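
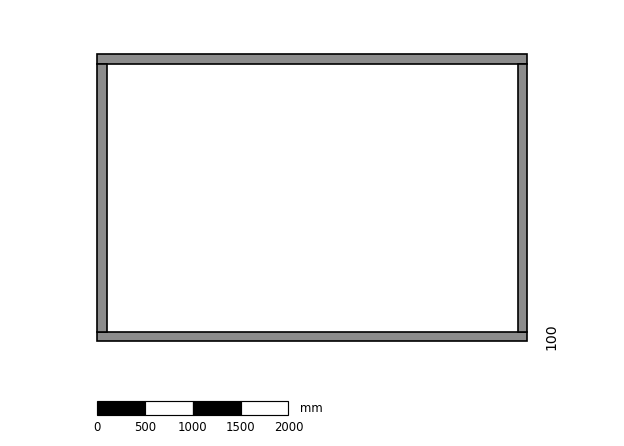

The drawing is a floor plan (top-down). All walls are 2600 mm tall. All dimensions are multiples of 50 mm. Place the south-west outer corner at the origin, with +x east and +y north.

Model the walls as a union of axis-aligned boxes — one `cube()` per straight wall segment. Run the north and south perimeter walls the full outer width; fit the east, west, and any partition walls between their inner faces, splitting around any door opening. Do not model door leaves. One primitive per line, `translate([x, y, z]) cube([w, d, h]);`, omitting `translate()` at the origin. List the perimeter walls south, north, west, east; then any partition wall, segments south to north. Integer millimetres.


cube([4500, 100, 2600]);
translate([0, 2900, 0]) cube([4500, 100, 2600]);
translate([0, 100, 0]) cube([100, 2800, 2600]);
translate([4400, 100, 0]) cube([100, 2800, 2600]);


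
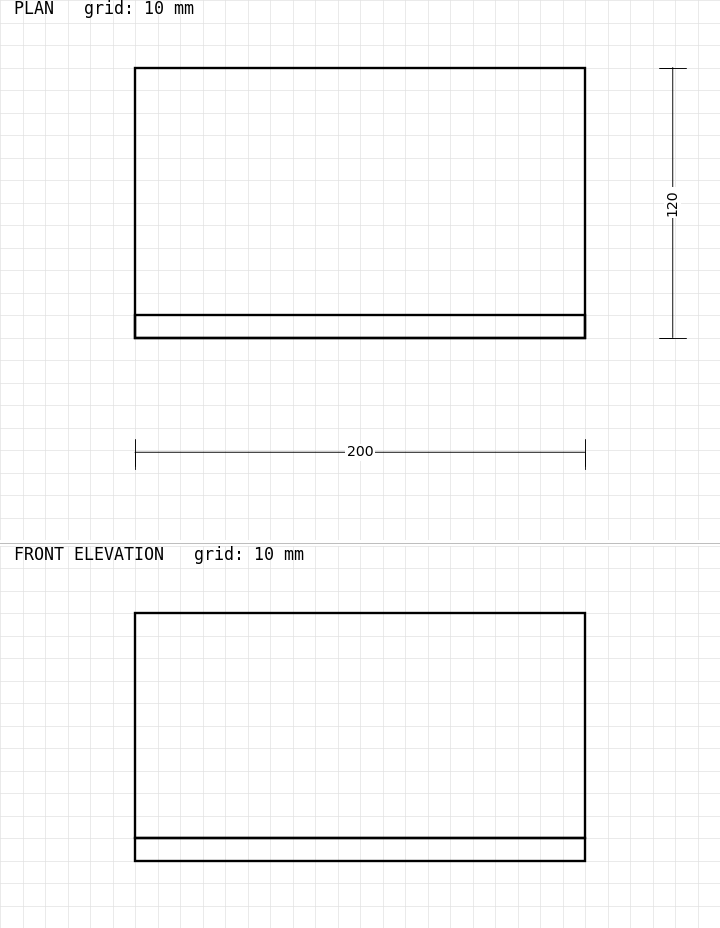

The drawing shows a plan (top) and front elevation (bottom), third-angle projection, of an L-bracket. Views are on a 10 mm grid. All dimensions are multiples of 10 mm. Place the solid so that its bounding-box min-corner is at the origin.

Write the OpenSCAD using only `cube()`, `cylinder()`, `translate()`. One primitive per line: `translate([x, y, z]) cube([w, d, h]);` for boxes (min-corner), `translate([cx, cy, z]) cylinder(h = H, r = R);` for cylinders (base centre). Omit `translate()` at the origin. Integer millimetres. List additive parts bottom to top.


cube([200, 120, 10]);
translate([0, 0, 10]) cube([200, 10, 100]);


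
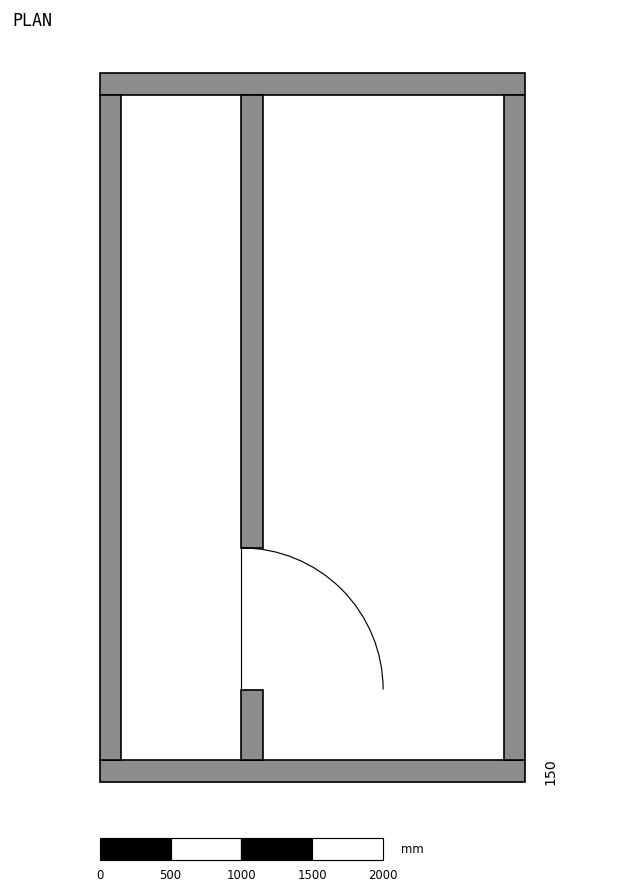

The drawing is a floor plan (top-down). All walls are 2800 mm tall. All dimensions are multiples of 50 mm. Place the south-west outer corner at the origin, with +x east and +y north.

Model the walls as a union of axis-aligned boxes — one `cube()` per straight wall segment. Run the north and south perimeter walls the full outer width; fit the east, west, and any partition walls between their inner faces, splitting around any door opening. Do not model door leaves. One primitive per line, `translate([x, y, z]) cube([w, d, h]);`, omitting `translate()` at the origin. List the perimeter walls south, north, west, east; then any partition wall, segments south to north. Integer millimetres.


cube([3000, 150, 2800]);
translate([0, 4850, 0]) cube([3000, 150, 2800]);
translate([0, 150, 0]) cube([150, 4700, 2800]);
translate([2850, 150, 0]) cube([150, 4700, 2800]);
translate([1000, 150, 0]) cube([150, 500, 2800]);
translate([1000, 1650, 0]) cube([150, 3200, 2800]);


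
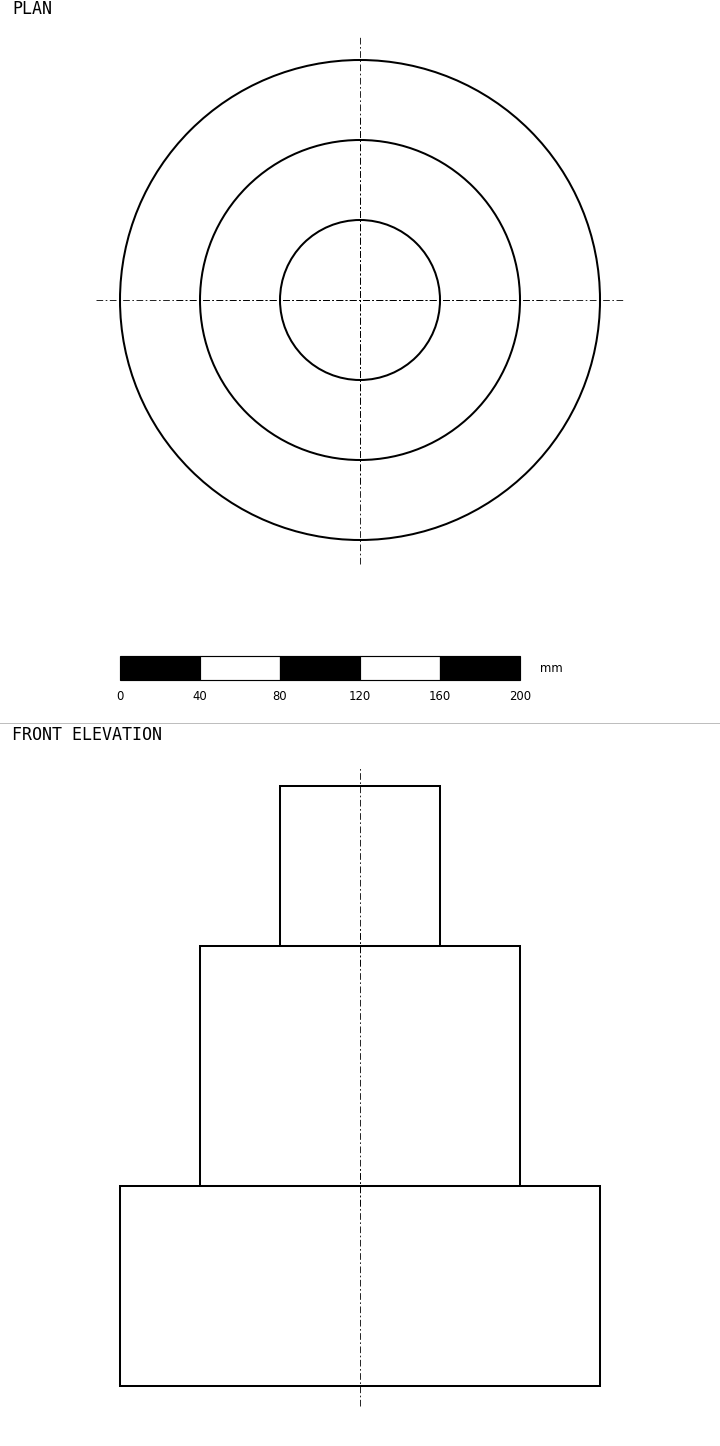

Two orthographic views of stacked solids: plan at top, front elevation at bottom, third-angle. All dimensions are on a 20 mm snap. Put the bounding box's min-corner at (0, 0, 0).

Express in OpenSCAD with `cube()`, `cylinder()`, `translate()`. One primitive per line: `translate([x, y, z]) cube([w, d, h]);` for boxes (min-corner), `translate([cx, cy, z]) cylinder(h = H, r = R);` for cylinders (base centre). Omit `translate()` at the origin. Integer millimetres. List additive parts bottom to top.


translate([120, 120, 0]) cylinder(h = 100, r = 120);
translate([120, 120, 100]) cylinder(h = 120, r = 80);
translate([120, 120, 220]) cylinder(h = 80, r = 40);


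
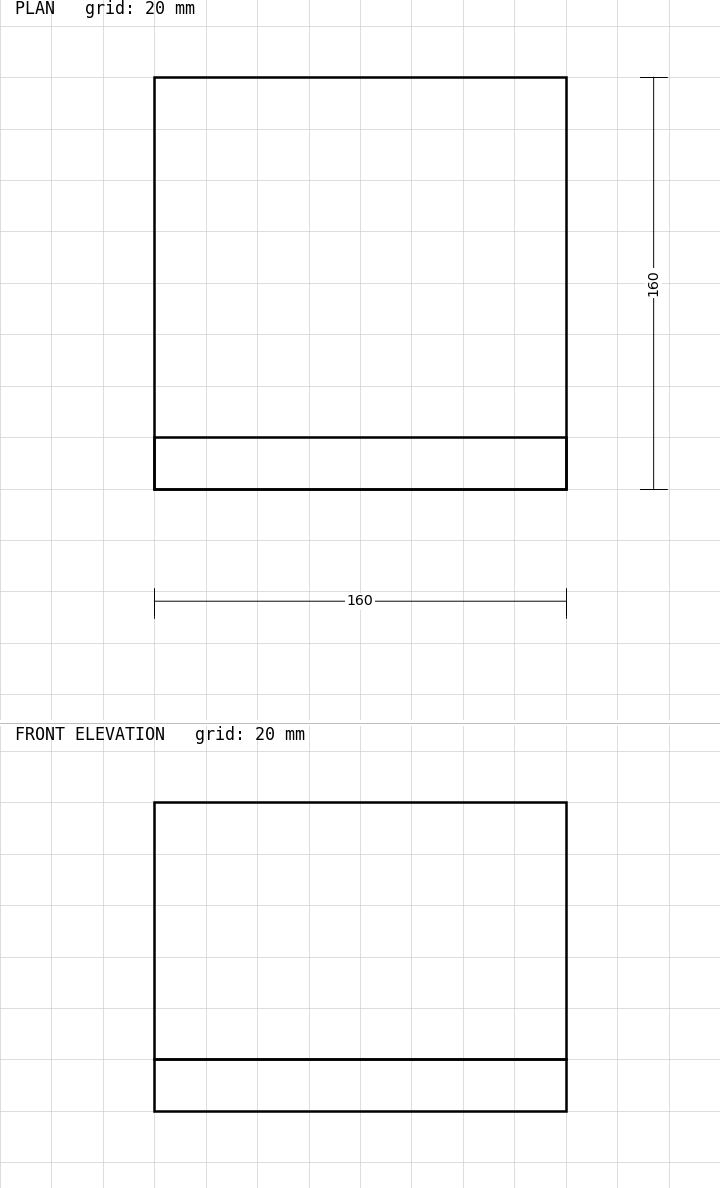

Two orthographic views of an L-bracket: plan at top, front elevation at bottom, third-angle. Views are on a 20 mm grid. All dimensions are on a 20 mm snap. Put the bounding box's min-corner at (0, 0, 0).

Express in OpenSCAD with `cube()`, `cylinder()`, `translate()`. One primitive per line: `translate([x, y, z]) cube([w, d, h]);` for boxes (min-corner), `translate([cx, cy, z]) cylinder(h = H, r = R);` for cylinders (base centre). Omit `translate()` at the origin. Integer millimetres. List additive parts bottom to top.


cube([160, 160, 20]);
translate([0, 0, 20]) cube([160, 20, 100]);


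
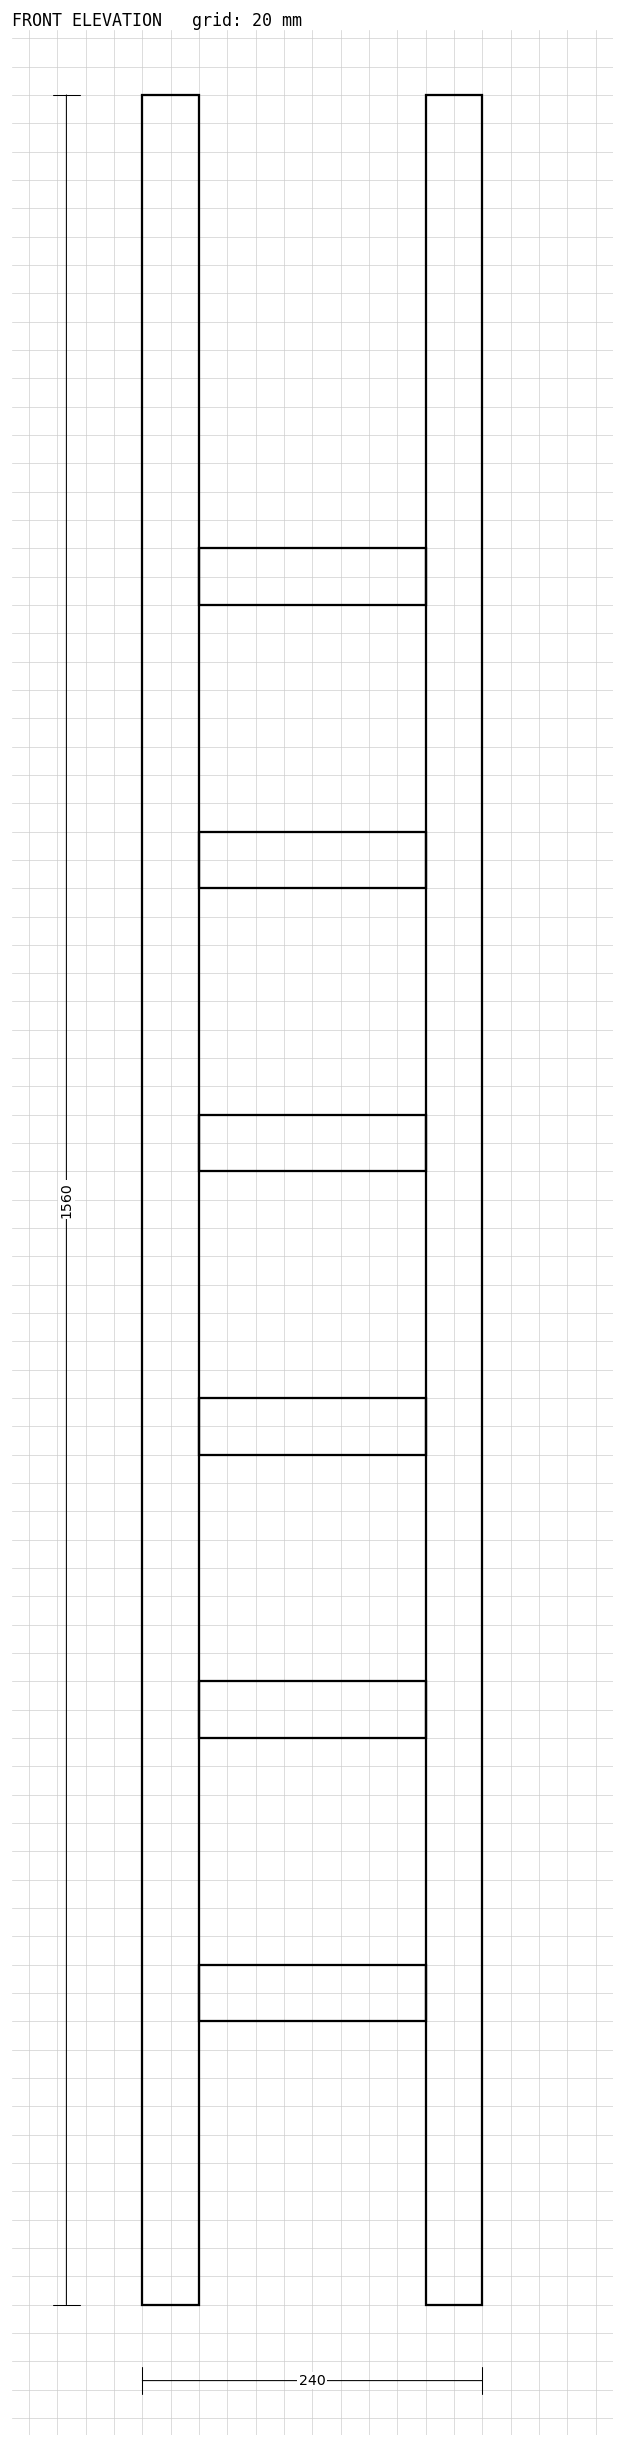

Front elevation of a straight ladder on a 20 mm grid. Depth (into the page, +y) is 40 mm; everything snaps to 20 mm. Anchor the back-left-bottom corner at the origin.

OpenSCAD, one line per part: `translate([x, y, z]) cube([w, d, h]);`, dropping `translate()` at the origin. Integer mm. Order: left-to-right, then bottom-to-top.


cube([40, 40, 1560]);
translate([40, 0, 200]) cube([160, 40, 40]);
translate([40, 0, 400]) cube([160, 40, 40]);
translate([40, 0, 600]) cube([160, 40, 40]);
translate([40, 0, 800]) cube([160, 40, 40]);
translate([40, 0, 1000]) cube([160, 40, 40]);
translate([40, 0, 1200]) cube([160, 40, 40]);
translate([200, 0, 0]) cube([40, 40, 1560]);


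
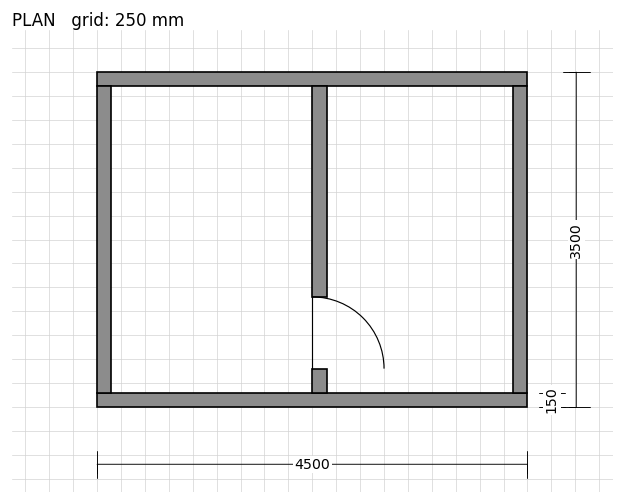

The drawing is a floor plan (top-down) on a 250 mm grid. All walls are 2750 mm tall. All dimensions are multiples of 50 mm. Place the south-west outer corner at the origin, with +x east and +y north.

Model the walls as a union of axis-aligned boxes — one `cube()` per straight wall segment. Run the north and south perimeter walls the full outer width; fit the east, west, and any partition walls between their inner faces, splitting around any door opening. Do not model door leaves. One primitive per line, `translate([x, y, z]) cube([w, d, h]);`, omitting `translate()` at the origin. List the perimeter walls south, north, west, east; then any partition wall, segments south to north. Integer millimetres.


cube([4500, 150, 2750]);
translate([0, 3350, 0]) cube([4500, 150, 2750]);
translate([0, 150, 0]) cube([150, 3200, 2750]);
translate([4350, 150, 0]) cube([150, 3200, 2750]);
translate([2250, 150, 0]) cube([150, 250, 2750]);
translate([2250, 1150, 0]) cube([150, 2200, 2750]);


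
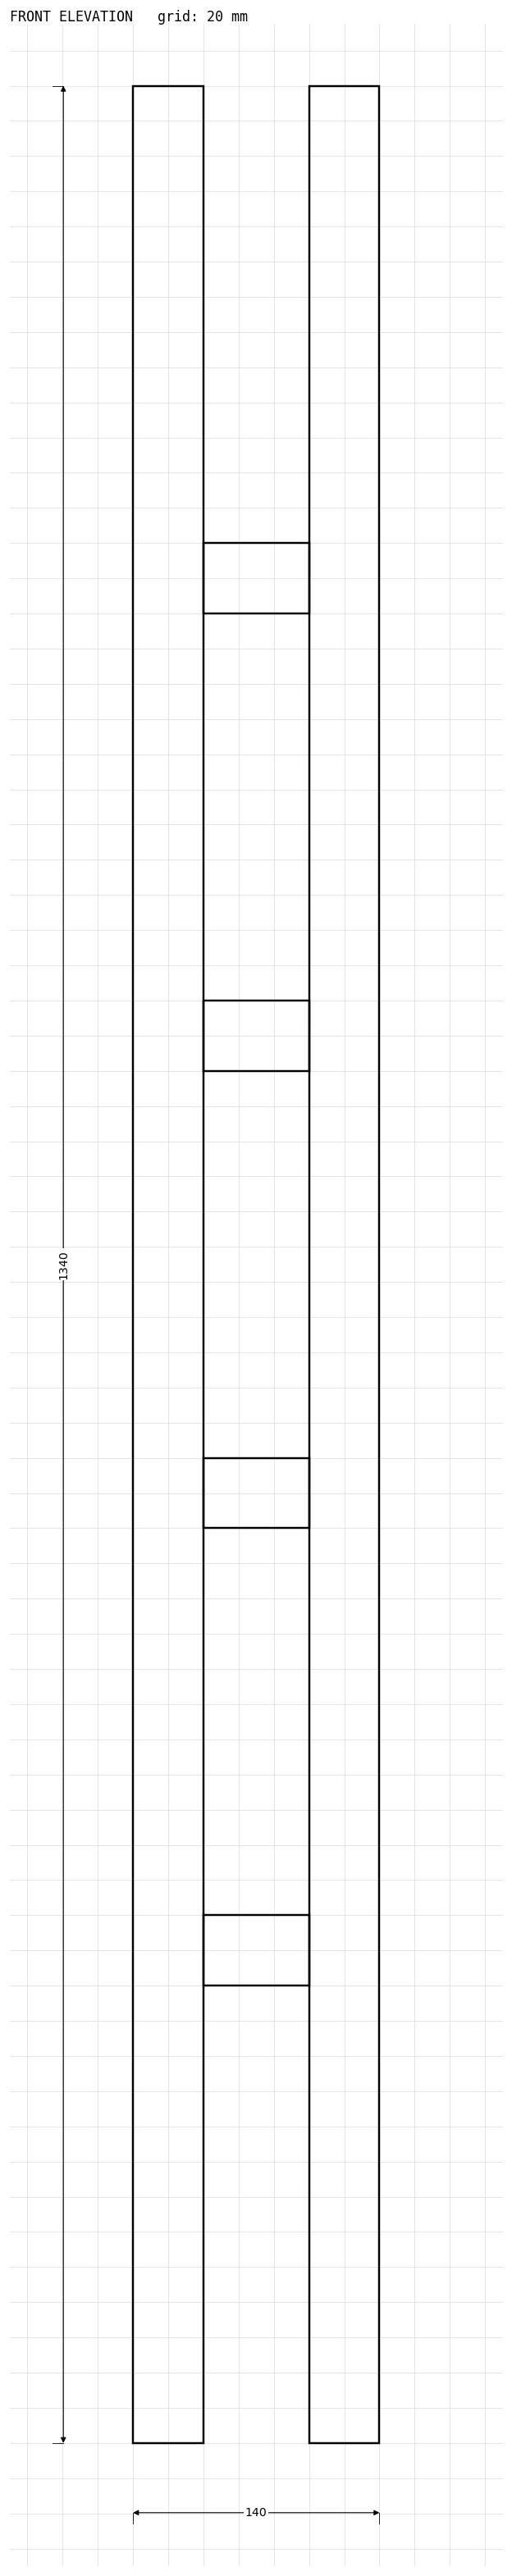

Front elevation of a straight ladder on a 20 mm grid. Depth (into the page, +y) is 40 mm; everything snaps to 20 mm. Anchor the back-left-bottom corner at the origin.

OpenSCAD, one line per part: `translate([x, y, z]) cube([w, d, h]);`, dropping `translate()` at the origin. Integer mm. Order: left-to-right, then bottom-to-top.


cube([40, 40, 1340]);
translate([40, 0, 260]) cube([60, 40, 40]);
translate([40, 0, 520]) cube([60, 40, 40]);
translate([40, 0, 780]) cube([60, 40, 40]);
translate([40, 0, 1040]) cube([60, 40, 40]);
translate([100, 0, 0]) cube([40, 40, 1340]);


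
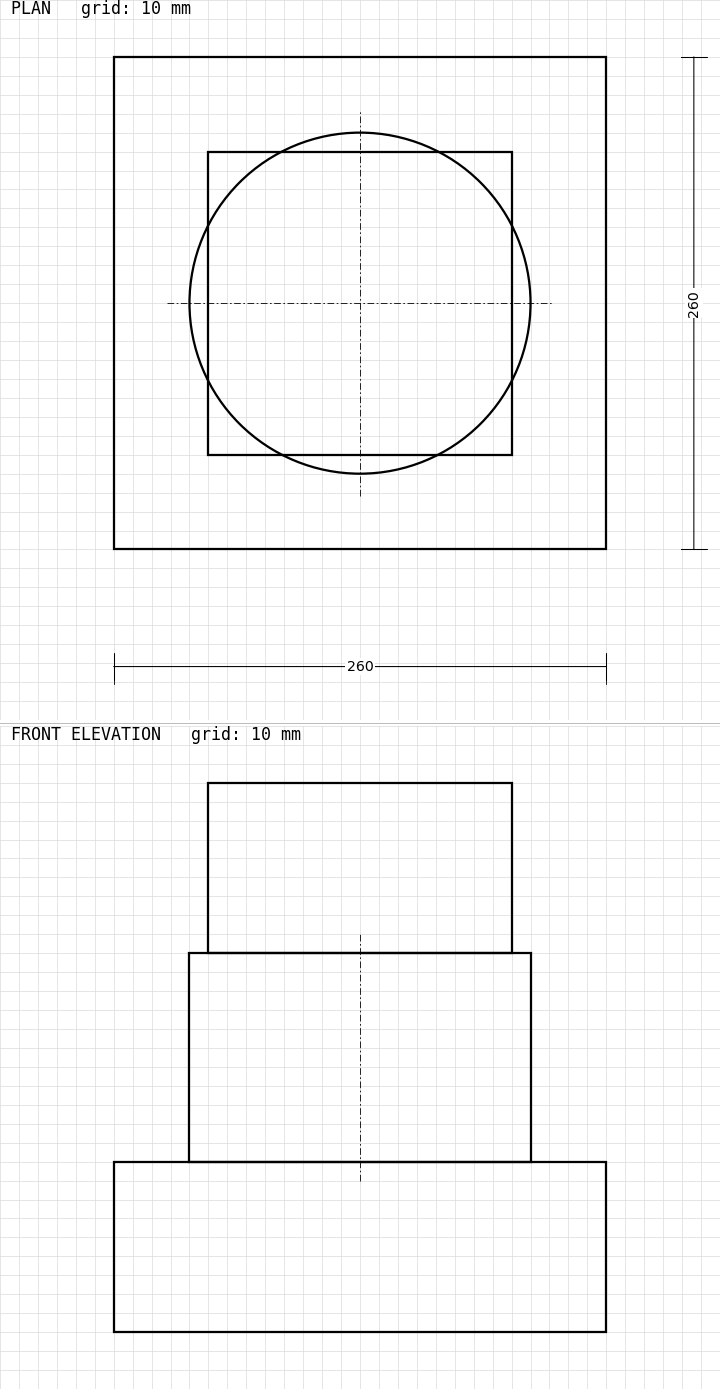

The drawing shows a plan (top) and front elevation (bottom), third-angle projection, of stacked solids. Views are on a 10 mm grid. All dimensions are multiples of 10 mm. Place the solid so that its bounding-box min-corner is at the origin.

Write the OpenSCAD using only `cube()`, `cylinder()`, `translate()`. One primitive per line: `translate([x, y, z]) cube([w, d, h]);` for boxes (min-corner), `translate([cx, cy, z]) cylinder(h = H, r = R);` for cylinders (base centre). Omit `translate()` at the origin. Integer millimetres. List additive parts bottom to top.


cube([260, 260, 90]);
translate([130, 130, 90]) cylinder(h = 110, r = 90);
translate([50, 50, 200]) cube([160, 160, 90]);


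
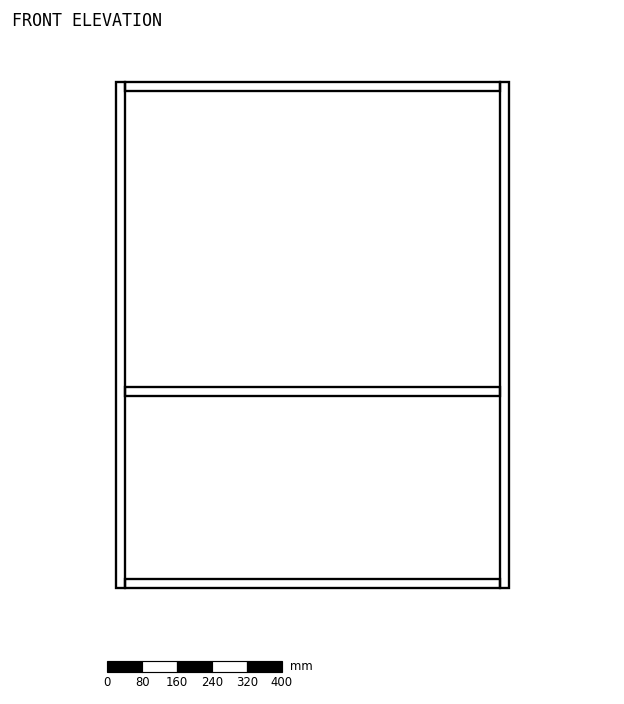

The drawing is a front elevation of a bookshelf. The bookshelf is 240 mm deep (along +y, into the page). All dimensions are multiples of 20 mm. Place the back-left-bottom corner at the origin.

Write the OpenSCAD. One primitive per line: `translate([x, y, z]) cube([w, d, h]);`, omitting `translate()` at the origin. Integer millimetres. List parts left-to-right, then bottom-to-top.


cube([20, 240, 1160]);
translate([20, 0, 0]) cube([860, 240, 20]);
translate([20, 0, 440]) cube([860, 240, 20]);
translate([20, 0, 1140]) cube([860, 240, 20]);
translate([880, 0, 0]) cube([20, 240, 1160]);


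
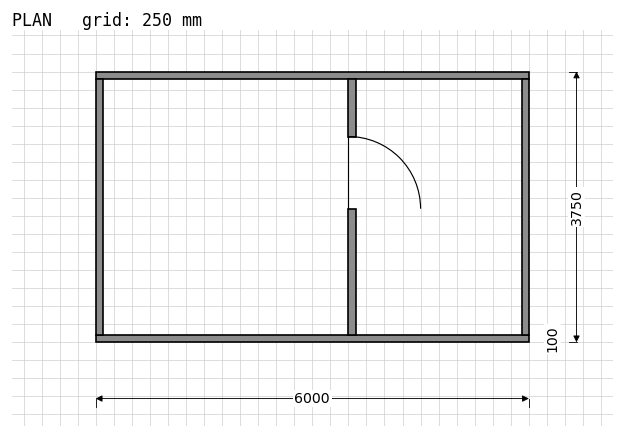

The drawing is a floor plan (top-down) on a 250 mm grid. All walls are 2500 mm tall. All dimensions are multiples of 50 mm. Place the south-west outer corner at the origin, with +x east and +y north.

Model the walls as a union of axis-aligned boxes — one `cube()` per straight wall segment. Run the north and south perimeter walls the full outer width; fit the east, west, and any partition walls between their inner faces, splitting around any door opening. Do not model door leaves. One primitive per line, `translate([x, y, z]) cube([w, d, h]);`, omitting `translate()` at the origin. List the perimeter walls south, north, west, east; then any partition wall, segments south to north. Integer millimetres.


cube([6000, 100, 2500]);
translate([0, 3650, 0]) cube([6000, 100, 2500]);
translate([0, 100, 0]) cube([100, 3550, 2500]);
translate([5900, 100, 0]) cube([100, 3550, 2500]);
translate([3500, 100, 0]) cube([100, 1750, 2500]);
translate([3500, 2850, 0]) cube([100, 800, 2500]);


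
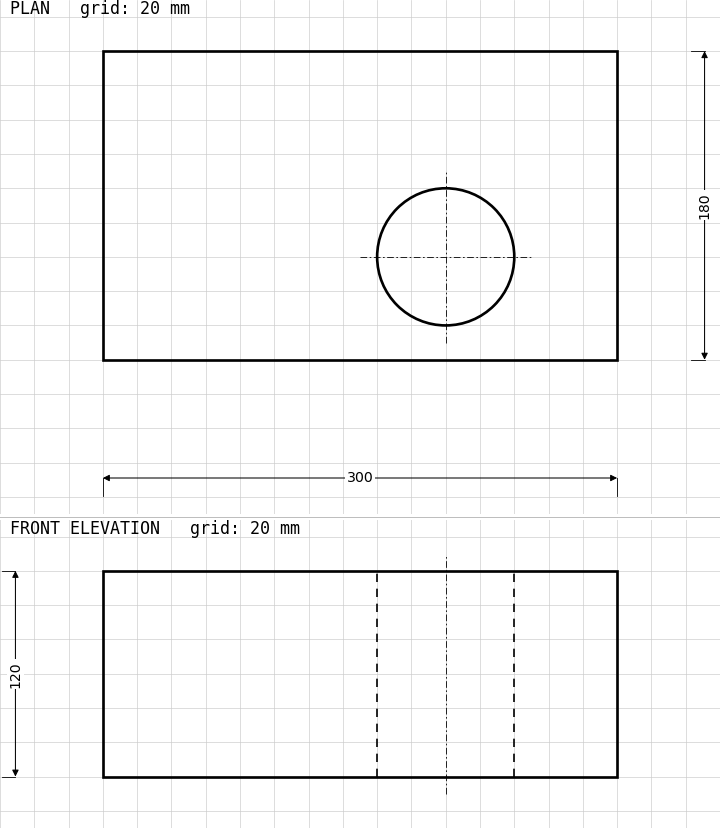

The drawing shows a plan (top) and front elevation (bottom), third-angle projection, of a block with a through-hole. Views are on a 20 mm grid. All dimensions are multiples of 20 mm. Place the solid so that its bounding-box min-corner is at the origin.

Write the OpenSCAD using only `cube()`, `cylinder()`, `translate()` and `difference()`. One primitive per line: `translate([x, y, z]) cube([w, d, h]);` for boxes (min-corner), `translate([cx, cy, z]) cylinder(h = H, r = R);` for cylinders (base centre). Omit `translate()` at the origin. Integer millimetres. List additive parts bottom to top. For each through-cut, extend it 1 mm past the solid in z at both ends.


difference() {
  cube([300, 180, 120]);
  translate([200, 60, -1]) cylinder(h = 122, r = 40);
}


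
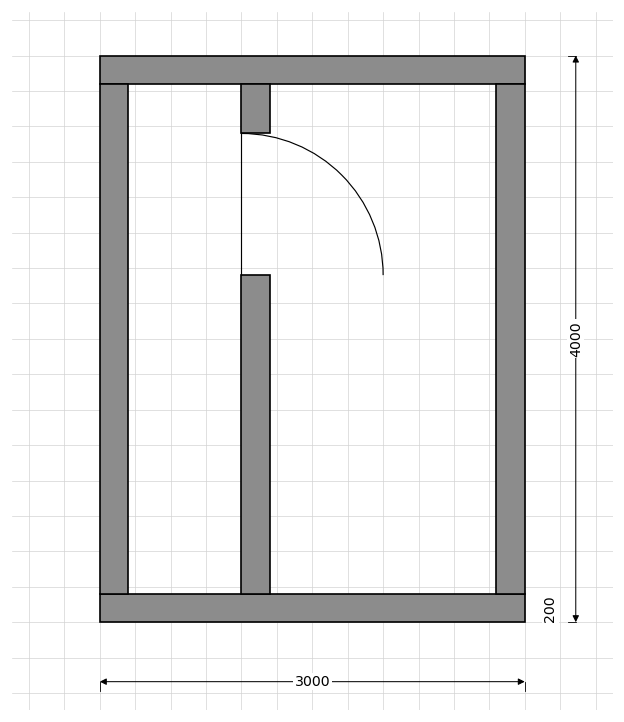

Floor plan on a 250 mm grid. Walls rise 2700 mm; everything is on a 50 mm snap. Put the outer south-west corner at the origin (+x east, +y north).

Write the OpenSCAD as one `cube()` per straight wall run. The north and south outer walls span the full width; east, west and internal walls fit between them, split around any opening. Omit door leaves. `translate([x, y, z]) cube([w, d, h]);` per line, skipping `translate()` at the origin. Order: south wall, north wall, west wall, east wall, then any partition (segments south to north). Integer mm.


cube([3000, 200, 2700]);
translate([0, 3800, 0]) cube([3000, 200, 2700]);
translate([0, 200, 0]) cube([200, 3600, 2700]);
translate([2800, 200, 0]) cube([200, 3600, 2700]);
translate([1000, 200, 0]) cube([200, 2250, 2700]);
translate([1000, 3450, 0]) cube([200, 350, 2700]);


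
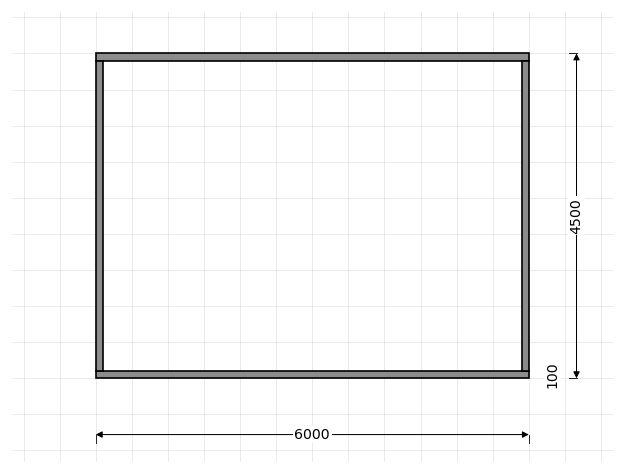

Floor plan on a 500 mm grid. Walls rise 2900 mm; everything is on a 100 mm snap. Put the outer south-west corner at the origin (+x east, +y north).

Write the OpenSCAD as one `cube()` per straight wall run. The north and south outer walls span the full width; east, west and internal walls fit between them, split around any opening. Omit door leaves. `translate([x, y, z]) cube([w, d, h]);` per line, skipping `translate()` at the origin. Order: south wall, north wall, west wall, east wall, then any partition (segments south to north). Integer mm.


cube([6000, 100, 2900]);
translate([0, 4400, 0]) cube([6000, 100, 2900]);
translate([0, 100, 0]) cube([100, 4300, 2900]);
translate([5900, 100, 0]) cube([100, 4300, 2900]);


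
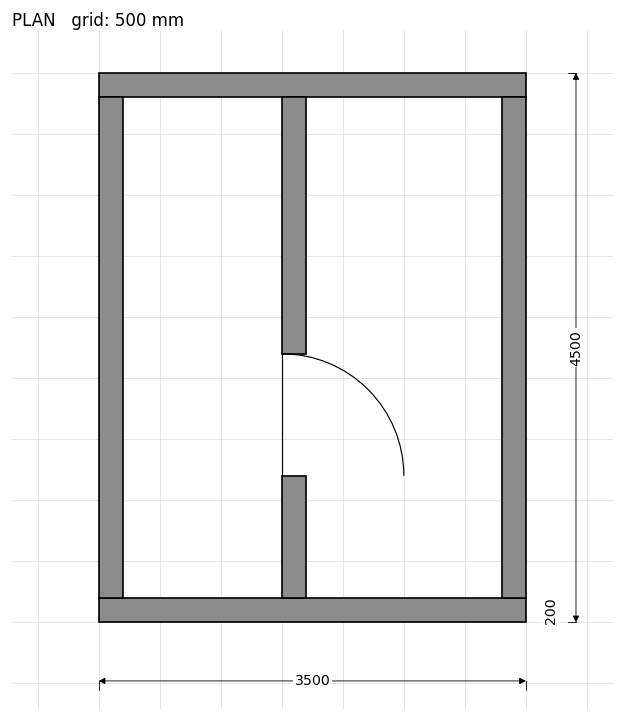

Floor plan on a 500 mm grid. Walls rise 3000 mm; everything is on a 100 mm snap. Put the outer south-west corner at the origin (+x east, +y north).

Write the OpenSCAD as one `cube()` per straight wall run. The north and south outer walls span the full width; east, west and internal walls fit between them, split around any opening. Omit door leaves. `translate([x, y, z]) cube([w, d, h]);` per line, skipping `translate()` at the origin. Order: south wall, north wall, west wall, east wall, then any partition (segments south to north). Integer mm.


cube([3500, 200, 3000]);
translate([0, 4300, 0]) cube([3500, 200, 3000]);
translate([0, 200, 0]) cube([200, 4100, 3000]);
translate([3300, 200, 0]) cube([200, 4100, 3000]);
translate([1500, 200, 0]) cube([200, 1000, 3000]);
translate([1500, 2200, 0]) cube([200, 2100, 3000]);


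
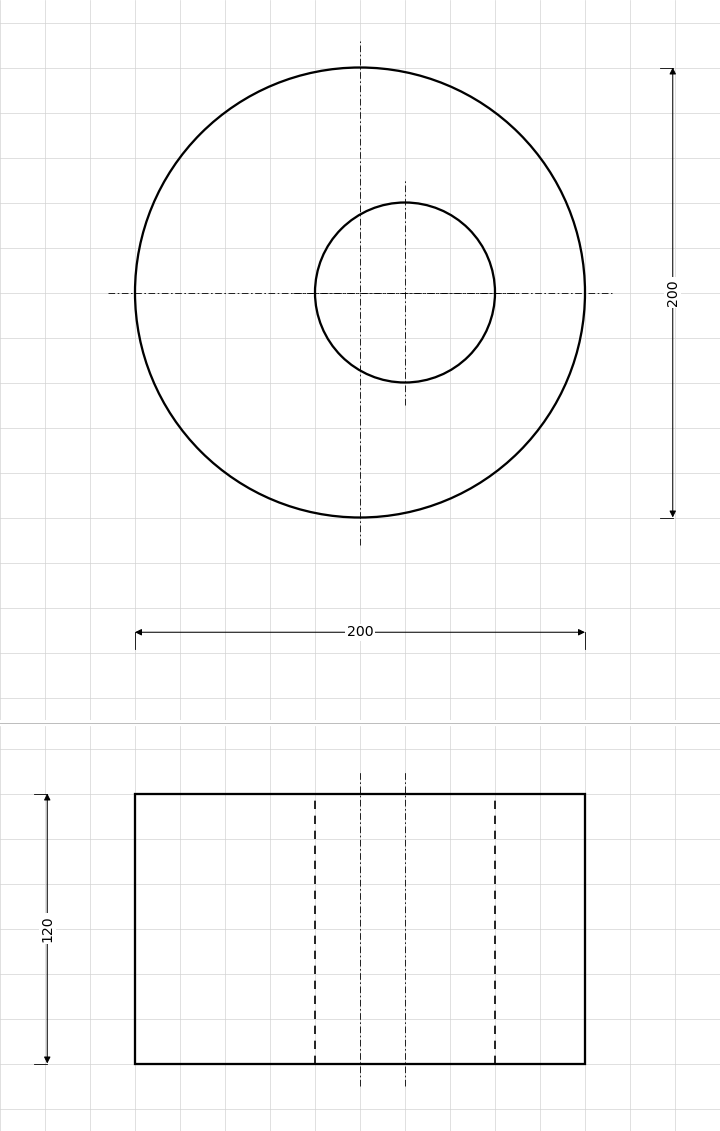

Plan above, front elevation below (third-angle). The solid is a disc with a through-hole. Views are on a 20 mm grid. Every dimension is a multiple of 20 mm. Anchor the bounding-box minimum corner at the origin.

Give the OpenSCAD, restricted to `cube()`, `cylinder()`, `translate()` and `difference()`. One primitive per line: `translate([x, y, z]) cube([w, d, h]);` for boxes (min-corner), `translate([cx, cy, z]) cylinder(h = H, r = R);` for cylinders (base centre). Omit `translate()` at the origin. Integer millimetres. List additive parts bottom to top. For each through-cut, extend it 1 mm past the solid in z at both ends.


difference() {
  translate([100, 100, 0]) cylinder(h = 120, r = 100);
  translate([120, 100, -1]) cylinder(h = 122, r = 40);
}


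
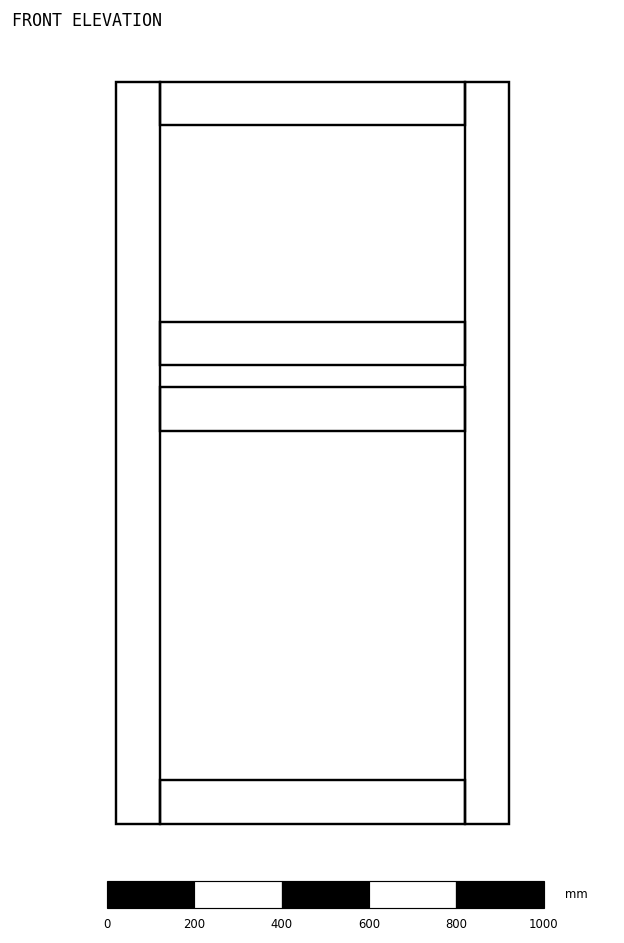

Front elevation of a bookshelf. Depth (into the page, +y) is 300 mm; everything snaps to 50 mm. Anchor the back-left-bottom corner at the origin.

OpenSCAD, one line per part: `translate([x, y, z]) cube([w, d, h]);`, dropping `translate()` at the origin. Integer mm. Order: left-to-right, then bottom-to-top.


cube([100, 300, 1700]);
translate([100, 0, 0]) cube([700, 300, 100]);
translate([100, 0, 900]) cube([700, 300, 100]);
translate([100, 0, 1050]) cube([700, 300, 100]);
translate([100, 0, 1600]) cube([700, 300, 100]);
translate([800, 0, 0]) cube([100, 300, 1700]);


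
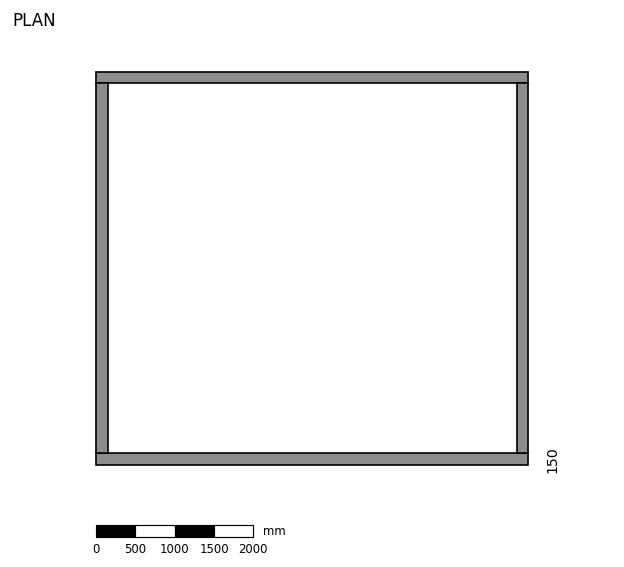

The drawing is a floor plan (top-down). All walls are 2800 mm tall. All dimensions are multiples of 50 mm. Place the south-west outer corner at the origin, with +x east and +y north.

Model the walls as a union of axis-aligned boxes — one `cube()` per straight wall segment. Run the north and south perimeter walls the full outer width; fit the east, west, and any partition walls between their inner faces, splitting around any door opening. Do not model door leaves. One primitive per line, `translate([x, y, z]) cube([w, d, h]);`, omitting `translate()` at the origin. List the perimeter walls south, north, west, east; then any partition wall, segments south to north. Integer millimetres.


cube([5500, 150, 2800]);
translate([0, 4850, 0]) cube([5500, 150, 2800]);
translate([0, 150, 0]) cube([150, 4700, 2800]);
translate([5350, 150, 0]) cube([150, 4700, 2800]);


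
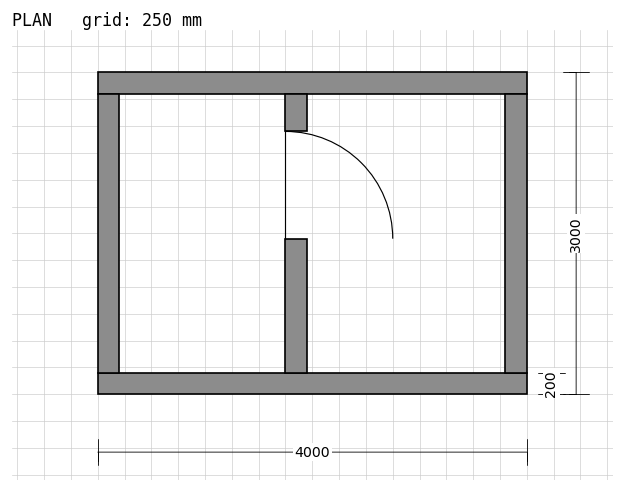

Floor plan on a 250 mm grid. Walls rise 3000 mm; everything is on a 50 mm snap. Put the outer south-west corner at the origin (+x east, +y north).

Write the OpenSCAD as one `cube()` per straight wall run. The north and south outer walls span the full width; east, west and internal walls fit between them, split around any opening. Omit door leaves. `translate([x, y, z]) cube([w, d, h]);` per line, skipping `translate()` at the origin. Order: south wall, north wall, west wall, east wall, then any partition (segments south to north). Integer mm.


cube([4000, 200, 3000]);
translate([0, 2800, 0]) cube([4000, 200, 3000]);
translate([0, 200, 0]) cube([200, 2600, 3000]);
translate([3800, 200, 0]) cube([200, 2600, 3000]);
translate([1750, 200, 0]) cube([200, 1250, 3000]);
translate([1750, 2450, 0]) cube([200, 350, 3000]);


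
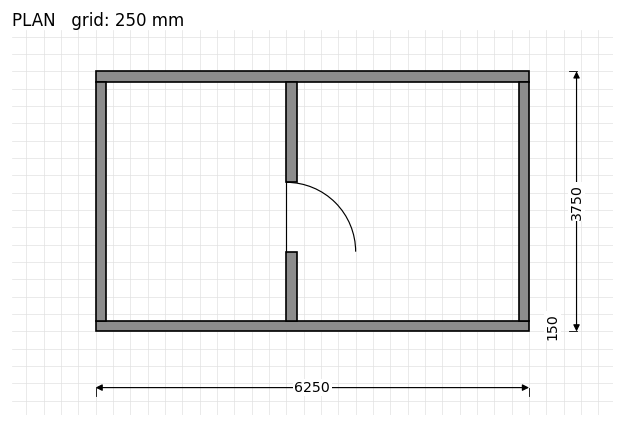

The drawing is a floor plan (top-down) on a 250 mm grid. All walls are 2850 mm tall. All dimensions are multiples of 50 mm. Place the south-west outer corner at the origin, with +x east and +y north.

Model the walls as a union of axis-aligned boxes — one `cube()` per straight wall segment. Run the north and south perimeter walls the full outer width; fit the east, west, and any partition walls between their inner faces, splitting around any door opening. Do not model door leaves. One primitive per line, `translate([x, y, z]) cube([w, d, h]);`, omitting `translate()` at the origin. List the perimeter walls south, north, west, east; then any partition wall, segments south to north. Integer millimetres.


cube([6250, 150, 2850]);
translate([0, 3600, 0]) cube([6250, 150, 2850]);
translate([0, 150, 0]) cube([150, 3450, 2850]);
translate([6100, 150, 0]) cube([150, 3450, 2850]);
translate([2750, 150, 0]) cube([150, 1000, 2850]);
translate([2750, 2150, 0]) cube([150, 1450, 2850]);


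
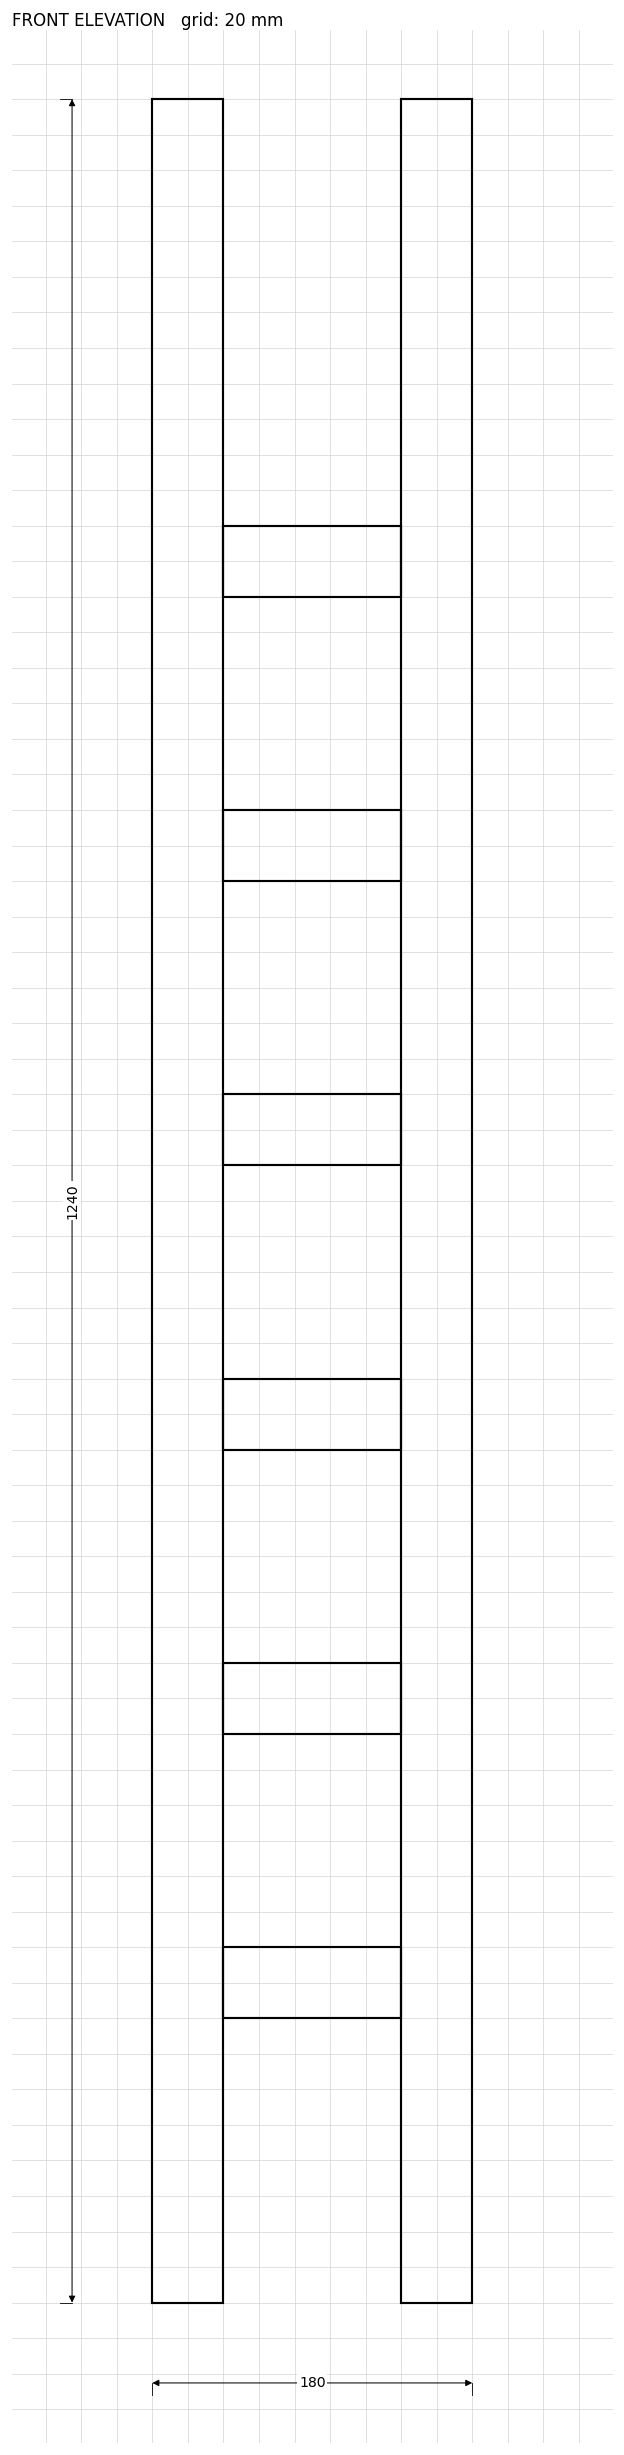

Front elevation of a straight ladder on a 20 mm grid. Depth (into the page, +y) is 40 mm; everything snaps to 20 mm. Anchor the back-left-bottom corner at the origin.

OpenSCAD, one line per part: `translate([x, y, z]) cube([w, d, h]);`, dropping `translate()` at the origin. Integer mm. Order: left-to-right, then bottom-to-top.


cube([40, 40, 1240]);
translate([40, 0, 160]) cube([100, 40, 40]);
translate([40, 0, 320]) cube([100, 40, 40]);
translate([40, 0, 480]) cube([100, 40, 40]);
translate([40, 0, 640]) cube([100, 40, 40]);
translate([40, 0, 800]) cube([100, 40, 40]);
translate([40, 0, 960]) cube([100, 40, 40]);
translate([140, 0, 0]) cube([40, 40, 1240]);


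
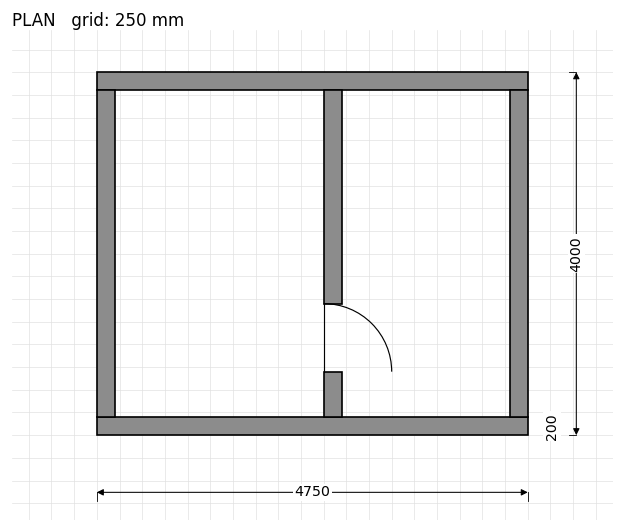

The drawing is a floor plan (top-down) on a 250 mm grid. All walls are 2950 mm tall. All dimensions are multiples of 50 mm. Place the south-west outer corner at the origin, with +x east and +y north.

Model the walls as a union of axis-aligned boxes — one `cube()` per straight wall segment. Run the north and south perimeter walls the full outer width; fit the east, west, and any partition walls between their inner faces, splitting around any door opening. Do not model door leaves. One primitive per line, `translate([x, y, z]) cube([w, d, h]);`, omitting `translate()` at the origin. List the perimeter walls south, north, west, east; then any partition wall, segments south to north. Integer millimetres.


cube([4750, 200, 2950]);
translate([0, 3800, 0]) cube([4750, 200, 2950]);
translate([0, 200, 0]) cube([200, 3600, 2950]);
translate([4550, 200, 0]) cube([200, 3600, 2950]);
translate([2500, 200, 0]) cube([200, 500, 2950]);
translate([2500, 1450, 0]) cube([200, 2350, 2950]);


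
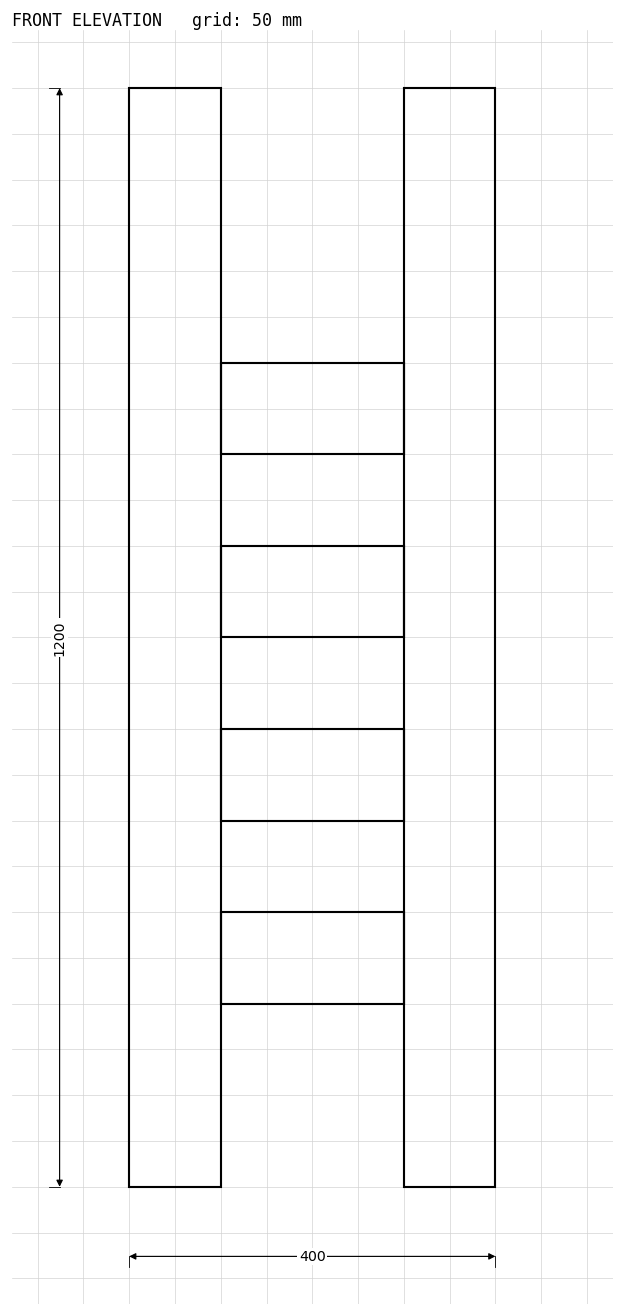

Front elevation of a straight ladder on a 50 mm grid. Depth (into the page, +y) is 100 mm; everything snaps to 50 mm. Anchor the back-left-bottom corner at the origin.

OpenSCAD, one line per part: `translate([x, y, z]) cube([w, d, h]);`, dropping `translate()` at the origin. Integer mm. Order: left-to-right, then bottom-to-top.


cube([100, 100, 1200]);
translate([100, 0, 200]) cube([200, 100, 100]);
translate([100, 0, 400]) cube([200, 100, 100]);
translate([100, 0, 600]) cube([200, 100, 100]);
translate([100, 0, 800]) cube([200, 100, 100]);
translate([300, 0, 0]) cube([100, 100, 1200]);


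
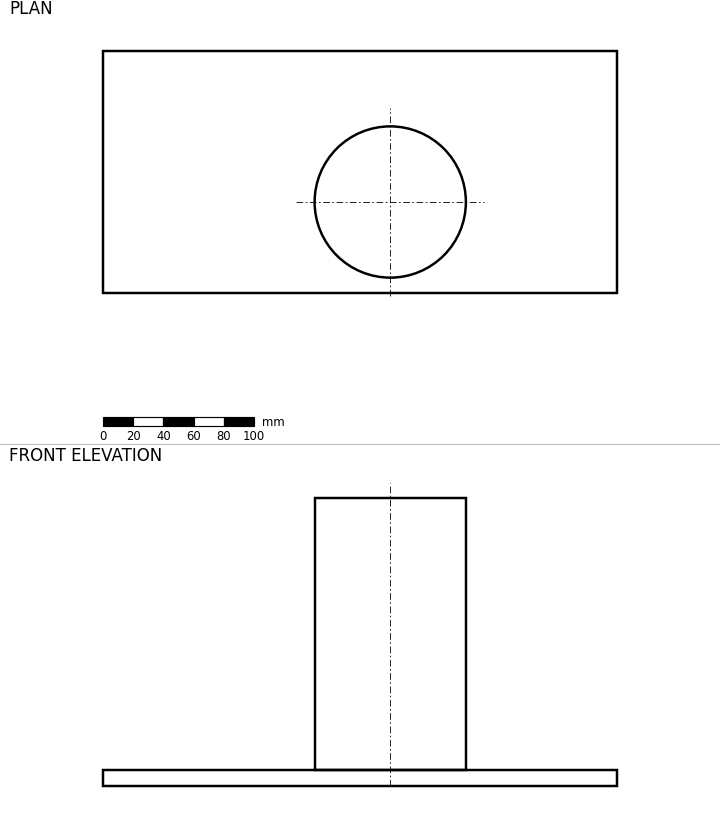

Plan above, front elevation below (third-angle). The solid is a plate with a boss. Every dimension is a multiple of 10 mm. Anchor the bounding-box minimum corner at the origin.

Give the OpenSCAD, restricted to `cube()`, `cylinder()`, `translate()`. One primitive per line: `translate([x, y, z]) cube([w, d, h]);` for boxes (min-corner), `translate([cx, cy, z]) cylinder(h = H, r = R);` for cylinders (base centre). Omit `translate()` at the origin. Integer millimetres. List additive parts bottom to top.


cube([340, 160, 10]);
translate([190, 60, 10]) cylinder(h = 180, r = 50);


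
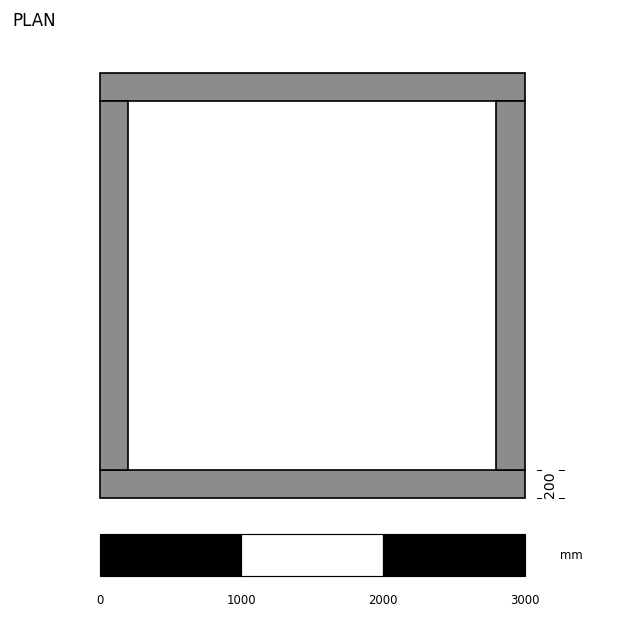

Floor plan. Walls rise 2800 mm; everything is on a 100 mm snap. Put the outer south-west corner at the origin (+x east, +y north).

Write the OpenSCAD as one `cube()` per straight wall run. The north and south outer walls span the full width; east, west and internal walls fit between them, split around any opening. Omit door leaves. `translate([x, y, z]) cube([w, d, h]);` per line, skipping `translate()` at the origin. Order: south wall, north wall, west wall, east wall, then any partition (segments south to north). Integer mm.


cube([3000, 200, 2800]);
translate([0, 2800, 0]) cube([3000, 200, 2800]);
translate([0, 200, 0]) cube([200, 2600, 2800]);
translate([2800, 200, 0]) cube([200, 2600, 2800]);


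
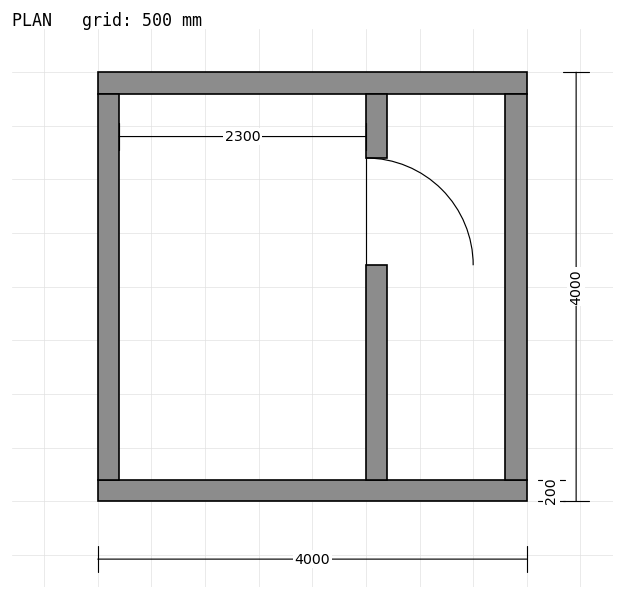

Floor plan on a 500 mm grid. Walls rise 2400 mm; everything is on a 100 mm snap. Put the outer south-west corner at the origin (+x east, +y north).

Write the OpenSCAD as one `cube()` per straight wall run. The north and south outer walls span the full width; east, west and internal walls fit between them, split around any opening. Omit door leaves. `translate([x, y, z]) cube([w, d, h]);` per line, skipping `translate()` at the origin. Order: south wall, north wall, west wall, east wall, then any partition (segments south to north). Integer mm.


cube([4000, 200, 2400]);
translate([0, 3800, 0]) cube([4000, 200, 2400]);
translate([0, 200, 0]) cube([200, 3600, 2400]);
translate([3800, 200, 0]) cube([200, 3600, 2400]);
translate([2500, 200, 0]) cube([200, 2000, 2400]);
translate([2500, 3200, 0]) cube([200, 600, 2400]);


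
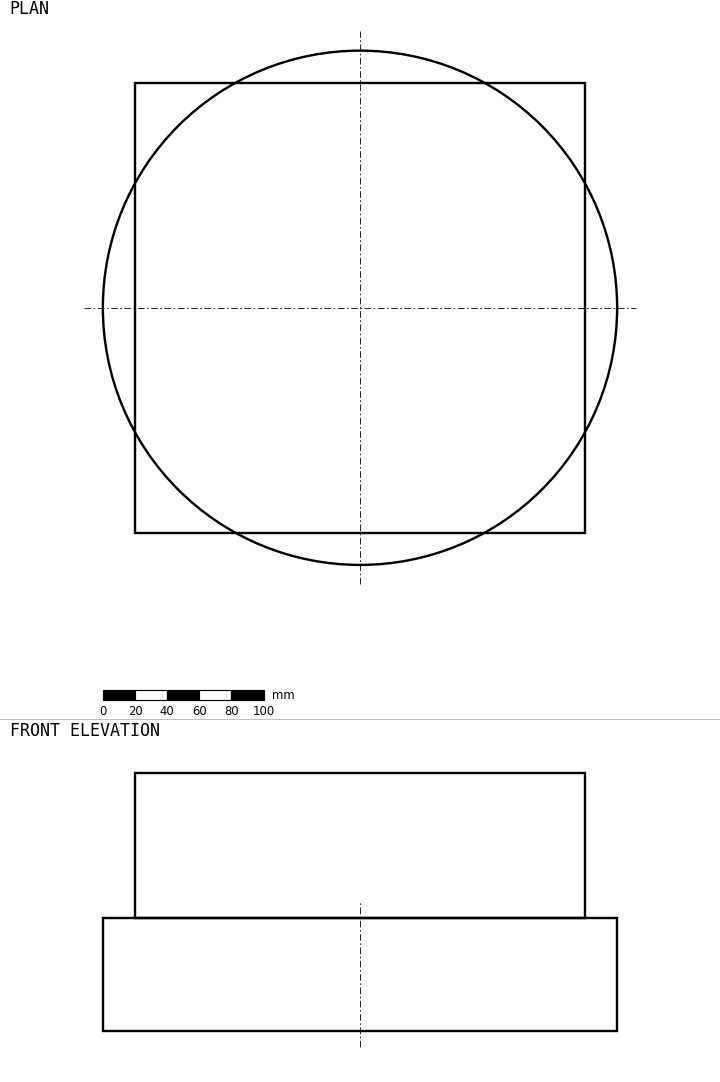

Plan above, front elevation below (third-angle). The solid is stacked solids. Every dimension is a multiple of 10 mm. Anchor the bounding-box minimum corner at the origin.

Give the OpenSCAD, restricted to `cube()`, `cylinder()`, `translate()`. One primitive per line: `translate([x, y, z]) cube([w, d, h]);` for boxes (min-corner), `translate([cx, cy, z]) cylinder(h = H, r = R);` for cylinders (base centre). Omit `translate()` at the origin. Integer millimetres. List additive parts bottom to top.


translate([160, 160, 0]) cylinder(h = 70, r = 160);
translate([20, 20, 70]) cube([280, 280, 90]);


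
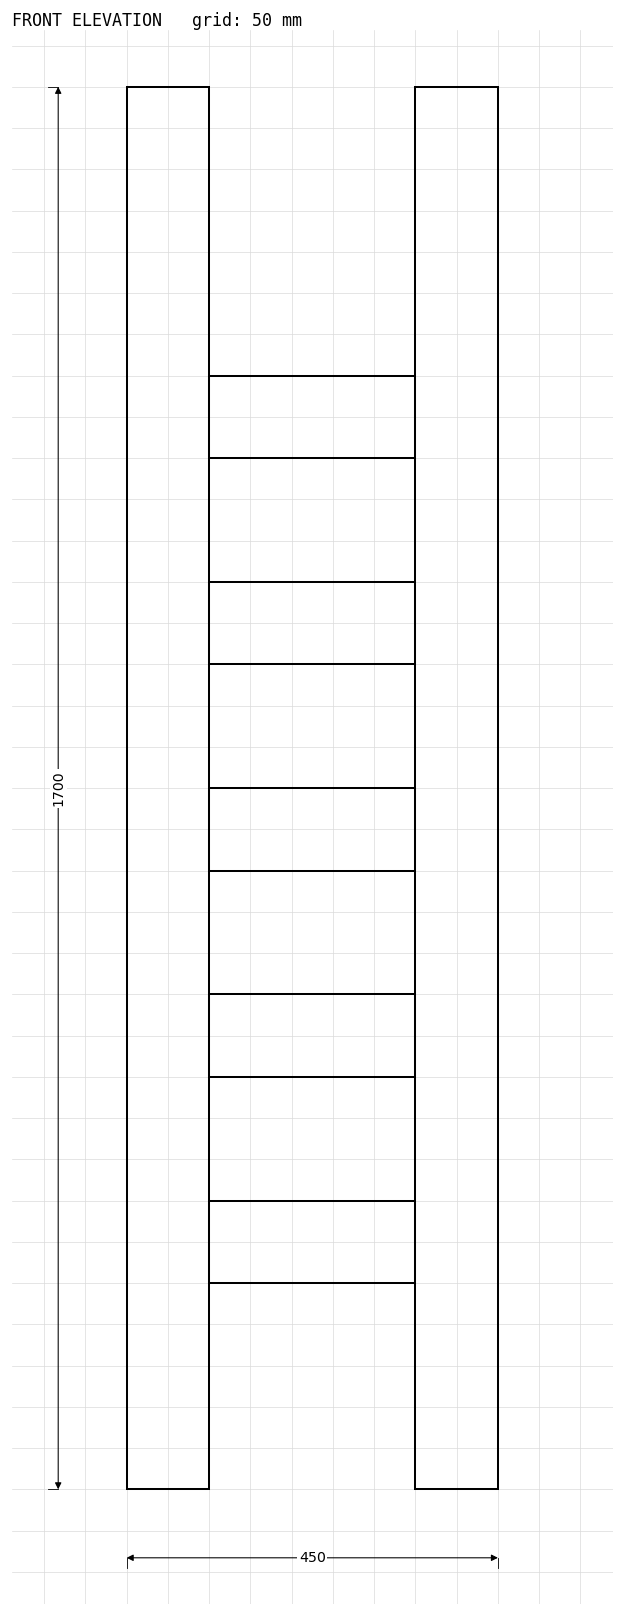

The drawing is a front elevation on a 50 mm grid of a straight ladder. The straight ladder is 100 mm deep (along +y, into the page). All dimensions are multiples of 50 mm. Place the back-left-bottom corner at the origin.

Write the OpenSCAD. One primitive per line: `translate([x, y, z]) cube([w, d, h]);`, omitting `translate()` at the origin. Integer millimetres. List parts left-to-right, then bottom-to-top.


cube([100, 100, 1700]);
translate([100, 0, 250]) cube([250, 100, 100]);
translate([100, 0, 500]) cube([250, 100, 100]);
translate([100, 0, 750]) cube([250, 100, 100]);
translate([100, 0, 1000]) cube([250, 100, 100]);
translate([100, 0, 1250]) cube([250, 100, 100]);
translate([350, 0, 0]) cube([100, 100, 1700]);


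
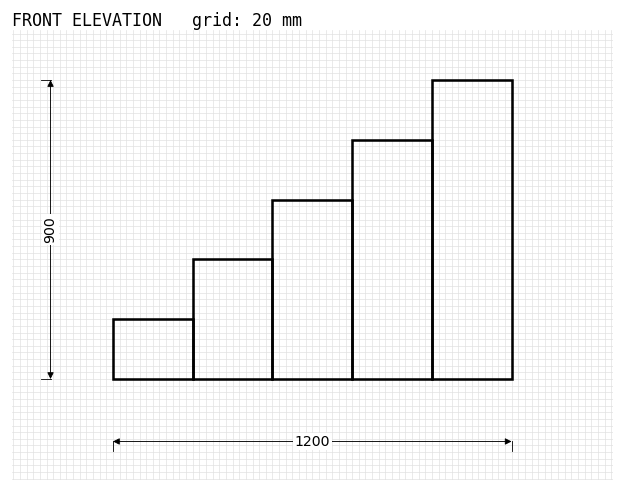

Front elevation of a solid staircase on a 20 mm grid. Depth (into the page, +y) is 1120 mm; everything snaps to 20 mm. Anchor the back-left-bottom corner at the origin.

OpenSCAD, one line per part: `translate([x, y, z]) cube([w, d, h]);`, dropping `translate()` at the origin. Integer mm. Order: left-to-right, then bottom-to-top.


cube([240, 1120, 180]);
translate([240, 0, 0]) cube([240, 1120, 360]);
translate([480, 0, 0]) cube([240, 1120, 540]);
translate([720, 0, 0]) cube([240, 1120, 720]);
translate([960, 0, 0]) cube([240, 1120, 900]);


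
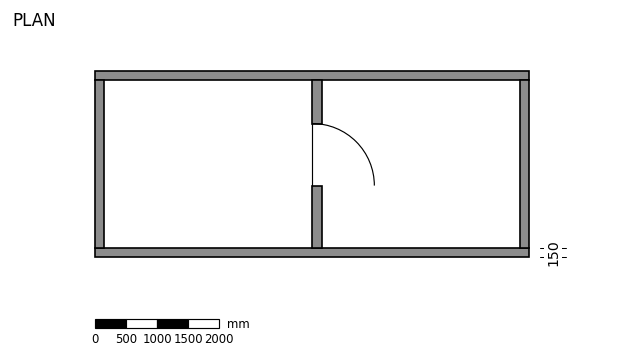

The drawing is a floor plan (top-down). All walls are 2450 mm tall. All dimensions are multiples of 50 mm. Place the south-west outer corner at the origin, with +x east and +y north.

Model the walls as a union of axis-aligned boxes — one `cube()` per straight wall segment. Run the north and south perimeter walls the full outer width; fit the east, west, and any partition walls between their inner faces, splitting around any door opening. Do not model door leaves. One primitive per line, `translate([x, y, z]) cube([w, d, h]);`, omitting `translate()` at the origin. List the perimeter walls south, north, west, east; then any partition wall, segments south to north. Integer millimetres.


cube([7000, 150, 2450]);
translate([0, 2850, 0]) cube([7000, 150, 2450]);
translate([0, 150, 0]) cube([150, 2700, 2450]);
translate([6850, 150, 0]) cube([150, 2700, 2450]);
translate([3500, 150, 0]) cube([150, 1000, 2450]);
translate([3500, 2150, 0]) cube([150, 700, 2450]);


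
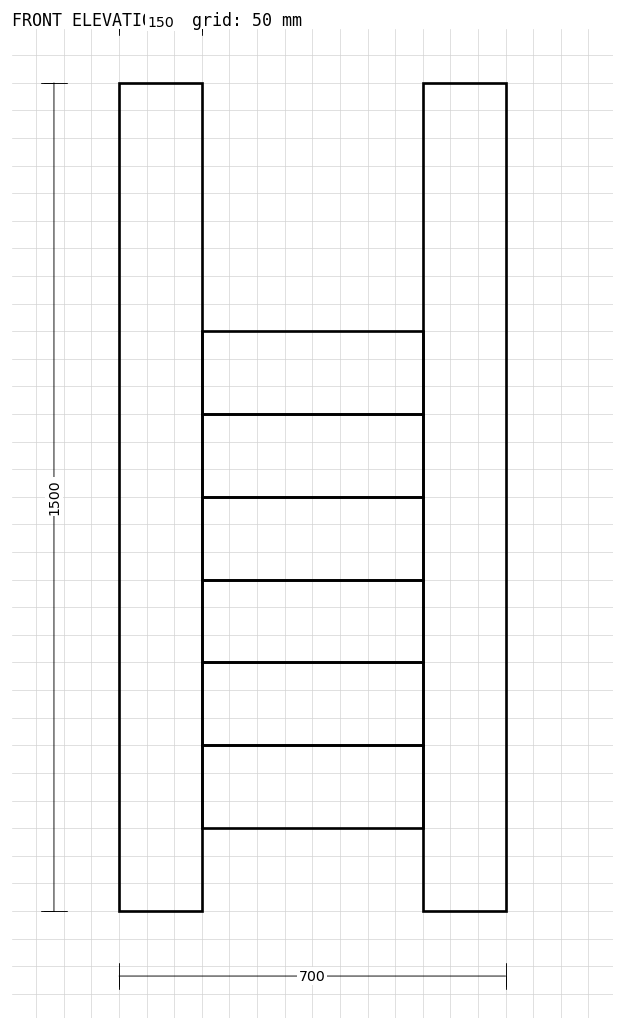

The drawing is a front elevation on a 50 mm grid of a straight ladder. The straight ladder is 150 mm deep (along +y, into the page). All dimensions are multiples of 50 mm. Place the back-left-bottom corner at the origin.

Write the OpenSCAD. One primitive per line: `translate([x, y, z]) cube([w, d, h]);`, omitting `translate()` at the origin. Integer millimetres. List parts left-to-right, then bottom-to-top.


cube([150, 150, 1500]);
translate([150, 0, 150]) cube([400, 150, 150]);
translate([150, 0, 300]) cube([400, 150, 150]);
translate([150, 0, 450]) cube([400, 150, 150]);
translate([150, 0, 600]) cube([400, 150, 150]);
translate([150, 0, 750]) cube([400, 150, 150]);
translate([150, 0, 900]) cube([400, 150, 150]);
translate([550, 0, 0]) cube([150, 150, 1500]);


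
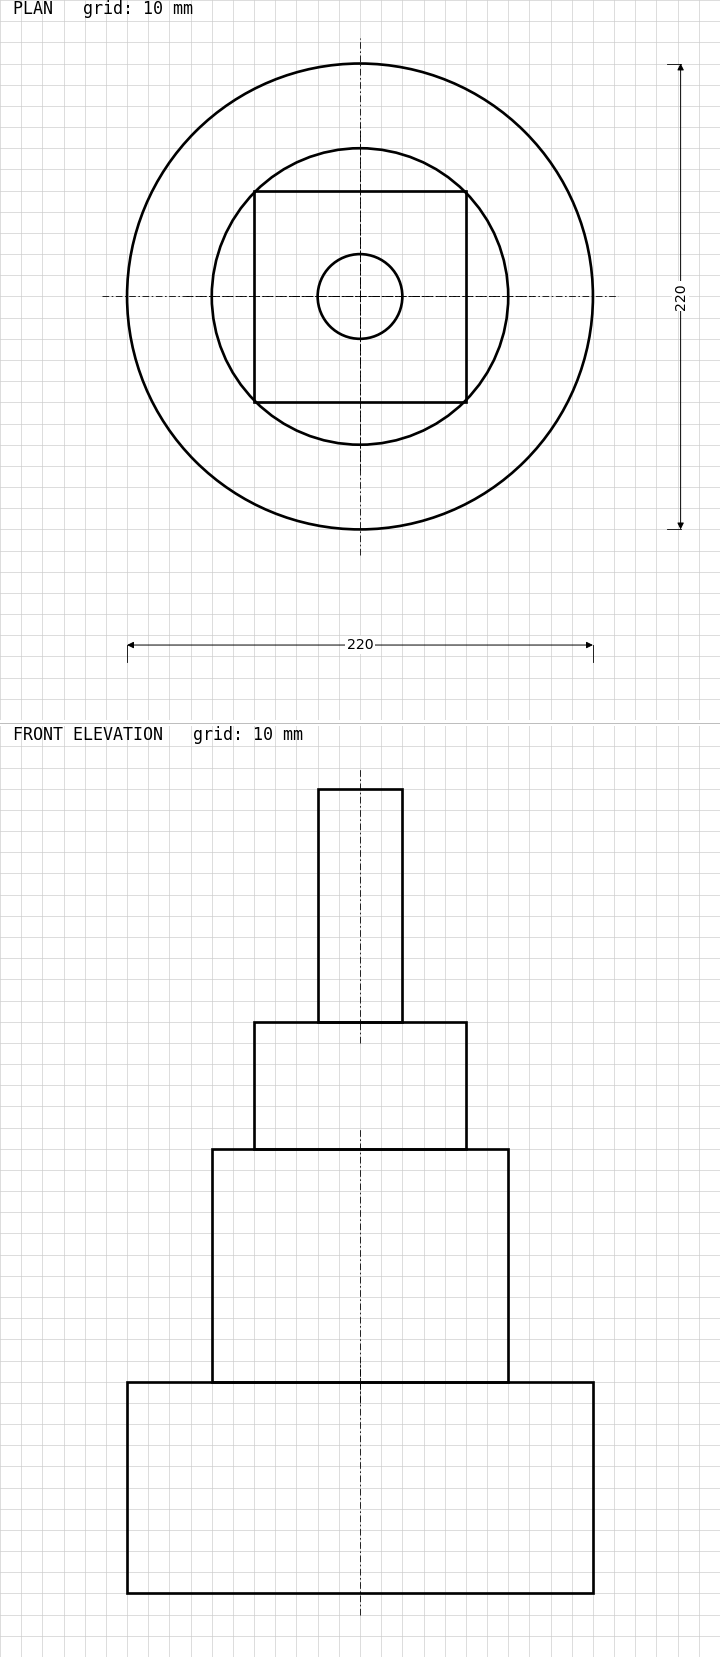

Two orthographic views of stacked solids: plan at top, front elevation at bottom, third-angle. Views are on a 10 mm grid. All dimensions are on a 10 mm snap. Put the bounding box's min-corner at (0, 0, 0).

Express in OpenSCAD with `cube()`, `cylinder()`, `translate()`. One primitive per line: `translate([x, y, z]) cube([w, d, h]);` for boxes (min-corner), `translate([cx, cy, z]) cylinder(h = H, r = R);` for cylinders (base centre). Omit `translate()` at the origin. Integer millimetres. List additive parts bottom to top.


translate([110, 110, 0]) cylinder(h = 100, r = 110);
translate([110, 110, 100]) cylinder(h = 110, r = 70);
translate([60, 60, 210]) cube([100, 100, 60]);
translate([110, 110, 270]) cylinder(h = 110, r = 20);


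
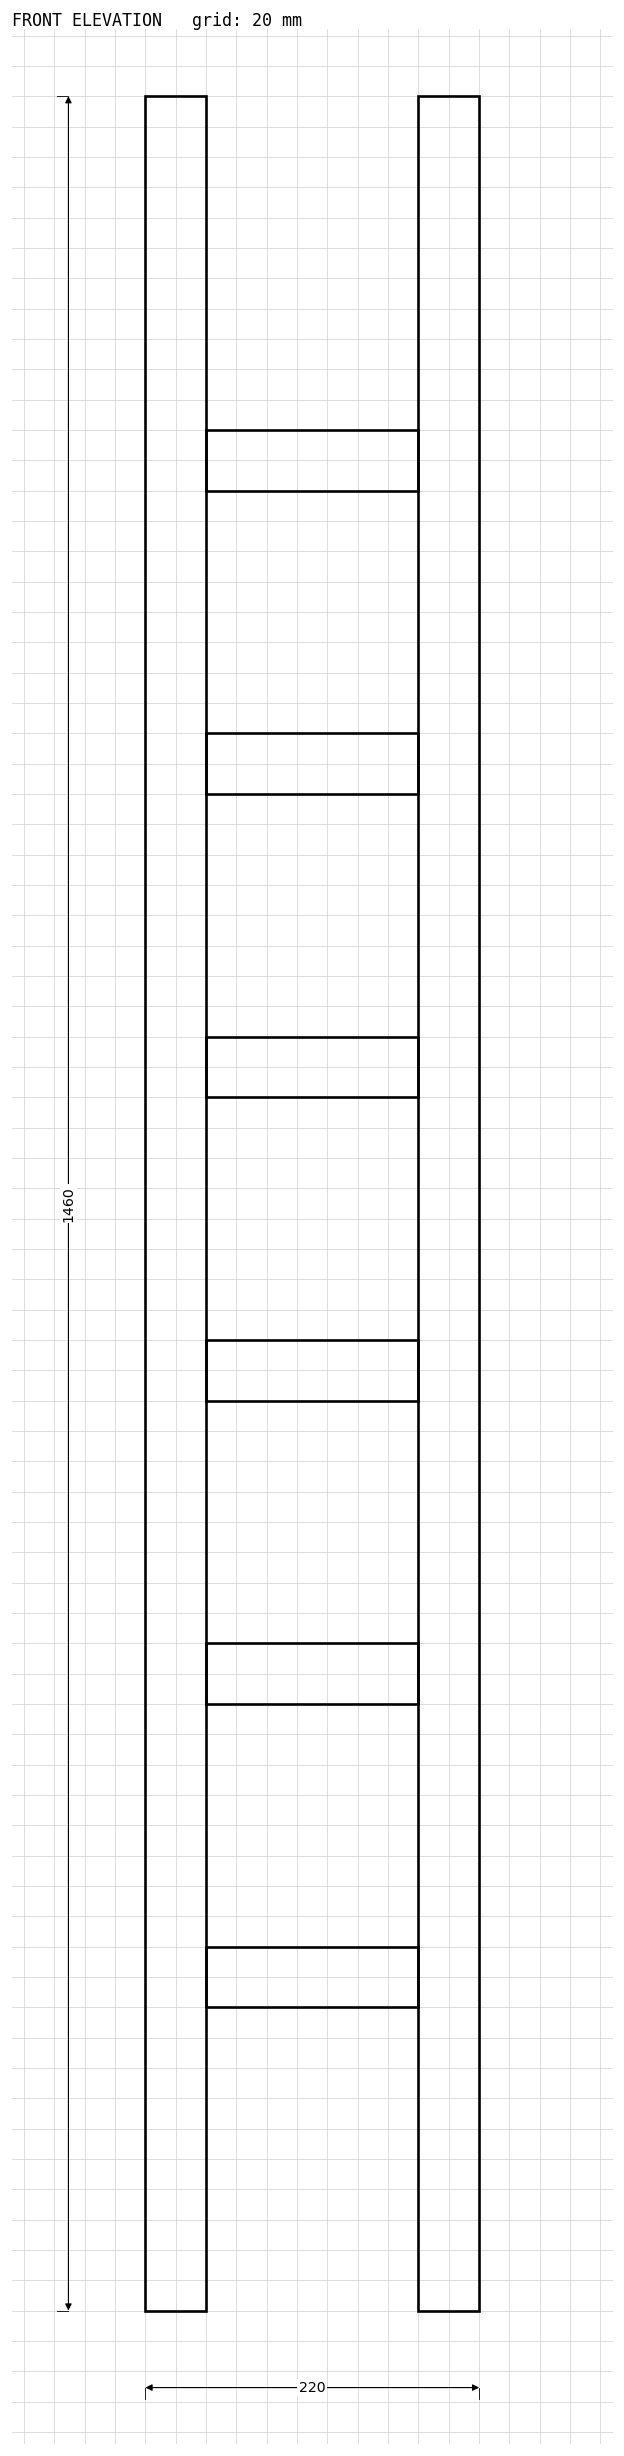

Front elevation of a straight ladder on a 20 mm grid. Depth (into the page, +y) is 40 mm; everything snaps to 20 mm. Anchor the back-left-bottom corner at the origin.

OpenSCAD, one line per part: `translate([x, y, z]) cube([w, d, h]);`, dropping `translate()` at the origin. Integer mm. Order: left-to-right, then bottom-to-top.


cube([40, 40, 1460]);
translate([40, 0, 200]) cube([140, 40, 40]);
translate([40, 0, 400]) cube([140, 40, 40]);
translate([40, 0, 600]) cube([140, 40, 40]);
translate([40, 0, 800]) cube([140, 40, 40]);
translate([40, 0, 1000]) cube([140, 40, 40]);
translate([40, 0, 1200]) cube([140, 40, 40]);
translate([180, 0, 0]) cube([40, 40, 1460]);
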